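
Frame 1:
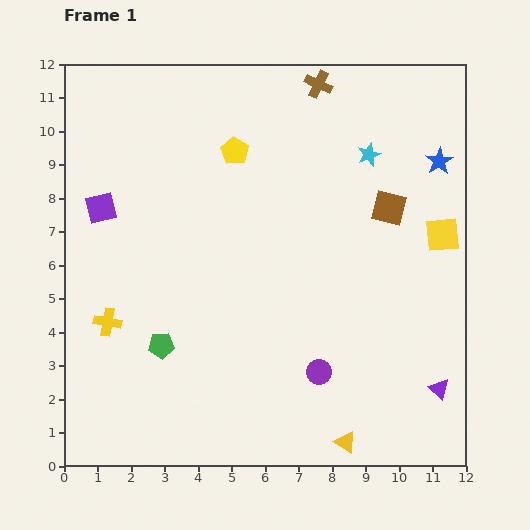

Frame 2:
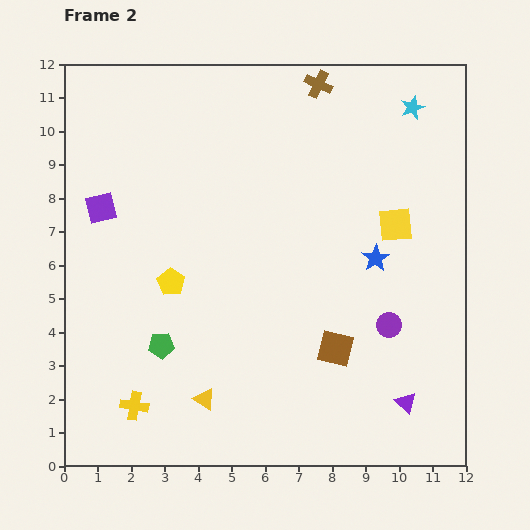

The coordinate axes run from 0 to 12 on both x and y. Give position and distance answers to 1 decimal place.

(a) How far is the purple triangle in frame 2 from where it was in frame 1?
1.1

The purple triangle moved from (11.2, 2.3) to (10.2, 1.9), a distance of √(1.0² + 0.4²) ≈ 1.1.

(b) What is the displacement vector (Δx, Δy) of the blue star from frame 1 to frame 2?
(-1.9, -2.9)

The blue star was at (11.2, 9.1) in frame 1 and (9.3, 6.2) in frame 2.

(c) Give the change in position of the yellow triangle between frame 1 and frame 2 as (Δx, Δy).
(-4.2, 1.3)

The yellow triangle was at (8.4, 0.7) in frame 1 and (4.2, 2.0) in frame 2.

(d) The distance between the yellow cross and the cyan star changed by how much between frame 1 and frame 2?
+2.9

Distance in frame 1: 9.3. Distance in frame 2: 12.2.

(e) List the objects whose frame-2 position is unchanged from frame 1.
the green pentagon, the purple square, the brown cross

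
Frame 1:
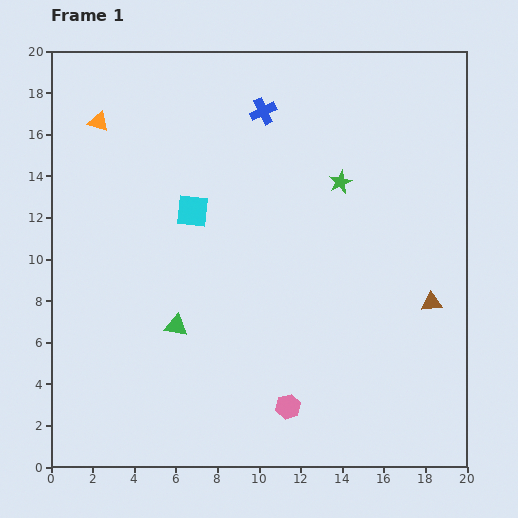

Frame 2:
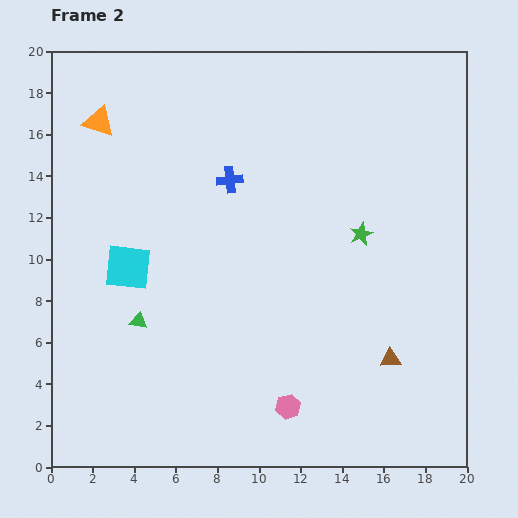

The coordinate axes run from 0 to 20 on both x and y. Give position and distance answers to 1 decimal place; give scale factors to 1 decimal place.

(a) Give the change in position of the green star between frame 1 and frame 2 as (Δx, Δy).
(1.0, -2.5)

The green star was at (13.9, 13.7) in frame 1 and (14.9, 11.2) in frame 2.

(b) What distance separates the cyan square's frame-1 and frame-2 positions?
4.1

The cyan square moved from (6.8, 12.3) to (3.7, 9.6), a distance of √(3.1² + 2.7²) ≈ 4.1.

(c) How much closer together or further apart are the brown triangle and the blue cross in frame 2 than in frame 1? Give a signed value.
-0.8

Distance in frame 1: 12.3. Distance in frame 2: 11.5.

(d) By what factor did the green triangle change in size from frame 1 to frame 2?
0.8×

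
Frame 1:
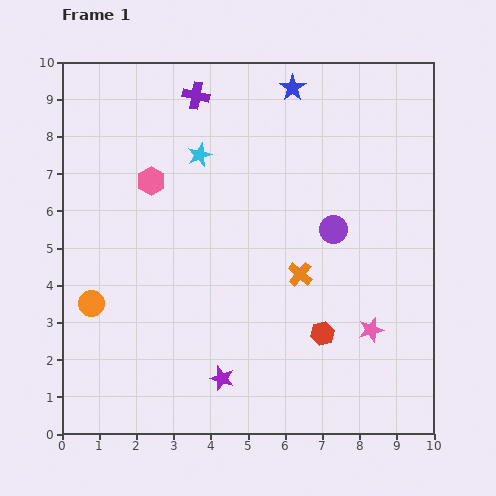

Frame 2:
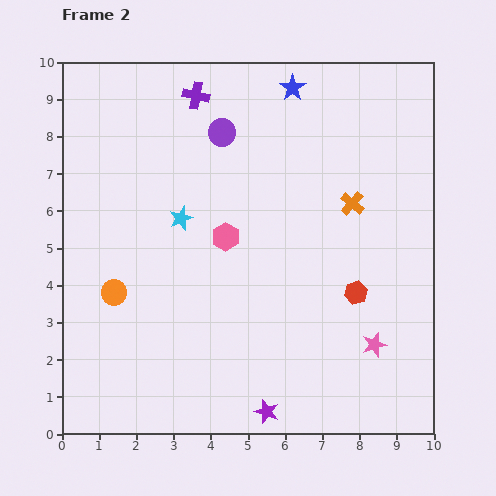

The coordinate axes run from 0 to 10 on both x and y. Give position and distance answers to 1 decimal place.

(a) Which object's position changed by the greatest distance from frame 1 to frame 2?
the purple circle

(moved 4.0; next 2.5)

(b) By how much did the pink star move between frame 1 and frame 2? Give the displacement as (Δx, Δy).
(0.1, -0.4)

The pink star was at (8.3, 2.8) in frame 1 and (8.4, 2.4) in frame 2.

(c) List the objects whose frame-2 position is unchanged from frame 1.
the blue star, the purple cross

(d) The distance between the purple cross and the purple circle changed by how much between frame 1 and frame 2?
-4.0

Distance in frame 1: 5.2. Distance in frame 2: 1.2.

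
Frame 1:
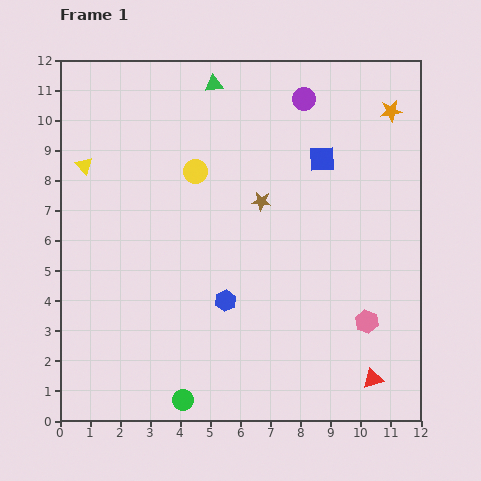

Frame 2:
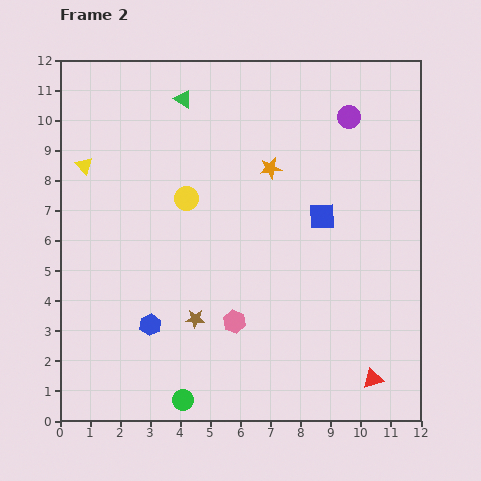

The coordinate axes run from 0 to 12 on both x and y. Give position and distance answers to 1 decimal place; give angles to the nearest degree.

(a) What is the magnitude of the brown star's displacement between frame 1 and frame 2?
4.5

The brown star moved from (6.7, 7.3) to (4.5, 3.4), a distance of √(2.2² + 3.9²) ≈ 4.5.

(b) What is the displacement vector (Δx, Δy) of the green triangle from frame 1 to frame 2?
(-1.0, -0.5)

The green triangle was at (5.1, 11.2) in frame 1 and (4.1, 10.7) in frame 2.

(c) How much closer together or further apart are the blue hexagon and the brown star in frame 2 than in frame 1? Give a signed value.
-2.0

Distance in frame 1: 3.5. Distance in frame 2: 1.5.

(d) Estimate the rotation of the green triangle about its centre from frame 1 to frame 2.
38° clockwise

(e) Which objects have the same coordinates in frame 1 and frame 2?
the red triangle, the yellow triangle, the green circle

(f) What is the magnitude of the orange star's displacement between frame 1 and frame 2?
4.4

The orange star moved from (11.0, 10.3) to (7.0, 8.4), a distance of √(4.0² + 1.9²) ≈ 4.4.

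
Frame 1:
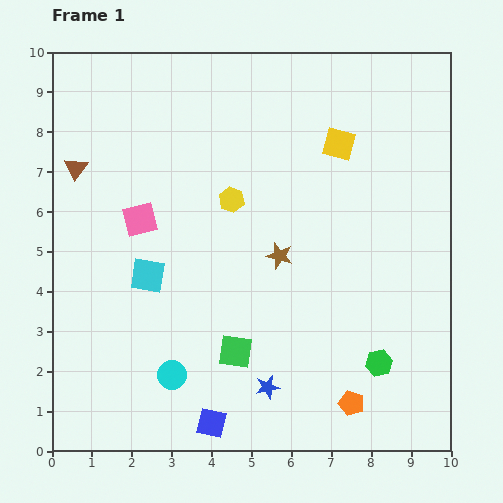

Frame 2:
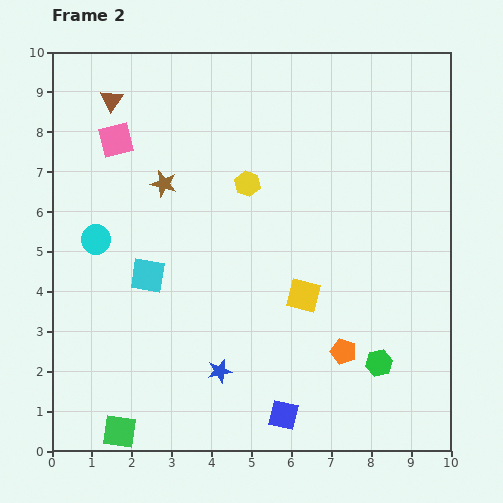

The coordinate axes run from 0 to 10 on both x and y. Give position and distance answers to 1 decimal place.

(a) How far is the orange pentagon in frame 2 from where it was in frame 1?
1.3

The orange pentagon moved from (7.5, 1.2) to (7.3, 2.5), a distance of √(0.2² + 1.3²) ≈ 1.3.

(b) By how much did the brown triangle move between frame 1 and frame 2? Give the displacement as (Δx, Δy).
(0.9, 1.7)

The brown triangle was at (0.6, 7.1) in frame 1 and (1.5, 8.8) in frame 2.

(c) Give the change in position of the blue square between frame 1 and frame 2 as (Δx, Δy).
(1.8, 0.2)

The blue square was at (4.0, 0.7) in frame 1 and (5.8, 0.9) in frame 2.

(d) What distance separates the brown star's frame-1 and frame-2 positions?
3.4

The brown star moved from (5.7, 4.9) to (2.8, 6.7), a distance of √(2.9² + 1.8²) ≈ 3.4.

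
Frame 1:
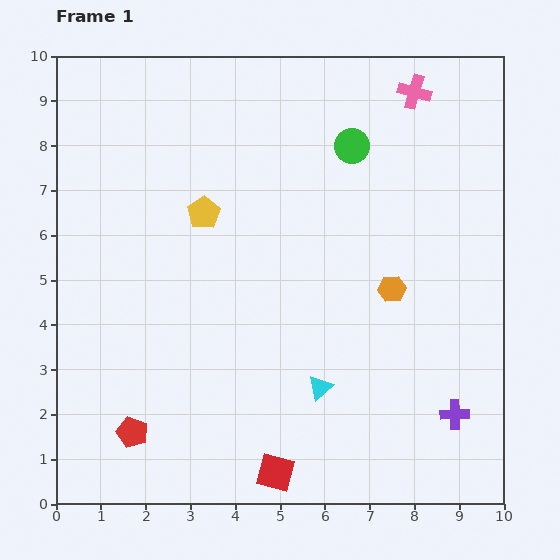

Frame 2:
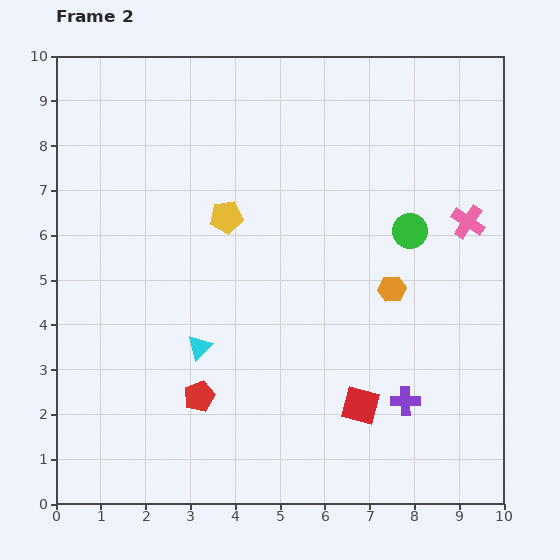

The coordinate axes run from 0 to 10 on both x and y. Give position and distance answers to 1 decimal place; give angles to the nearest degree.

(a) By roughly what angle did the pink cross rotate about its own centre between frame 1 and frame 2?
18° clockwise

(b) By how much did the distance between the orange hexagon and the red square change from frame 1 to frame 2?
-2.2

Distance in frame 1: 4.9. Distance in frame 2: 2.7.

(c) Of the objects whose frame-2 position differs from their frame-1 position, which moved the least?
the yellow pentagon

(moved 0.5)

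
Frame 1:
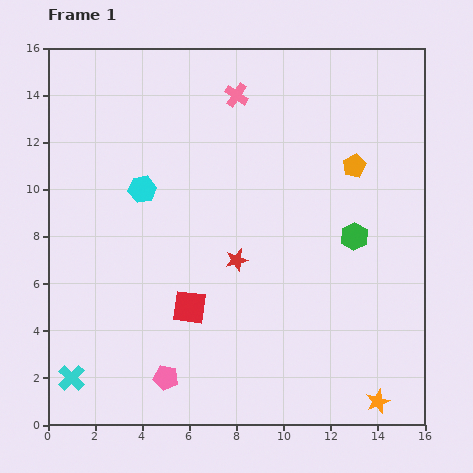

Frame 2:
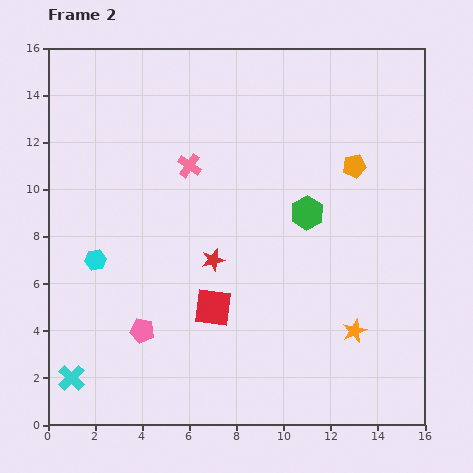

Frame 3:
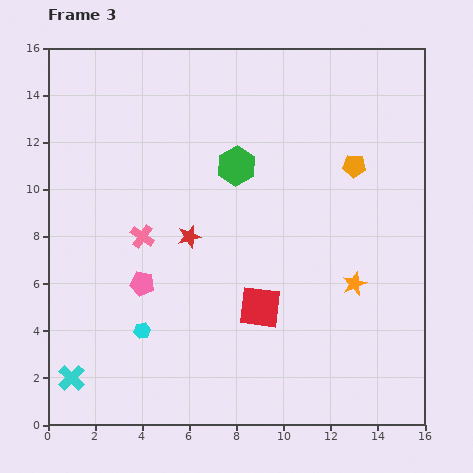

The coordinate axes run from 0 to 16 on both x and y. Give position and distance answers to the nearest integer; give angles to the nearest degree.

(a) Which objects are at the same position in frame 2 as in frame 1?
the orange pentagon, the cyan cross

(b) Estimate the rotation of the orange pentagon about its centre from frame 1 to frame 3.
30° clockwise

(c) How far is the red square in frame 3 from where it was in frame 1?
3

The red square moved from (6, 5) to (9, 5), a distance of √(3² + 0²) ≈ 3.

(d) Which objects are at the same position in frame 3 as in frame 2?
the orange pentagon, the cyan cross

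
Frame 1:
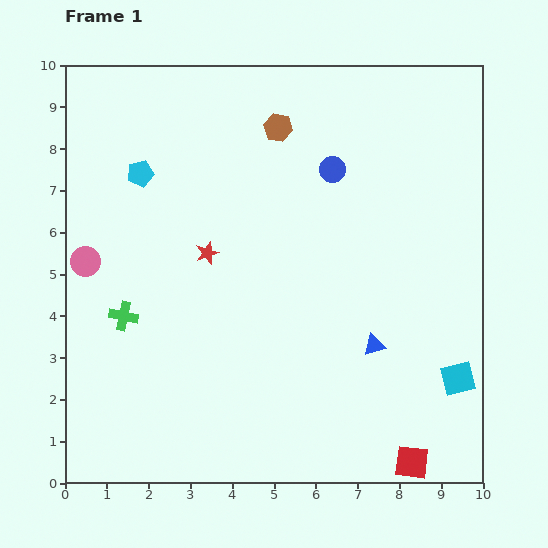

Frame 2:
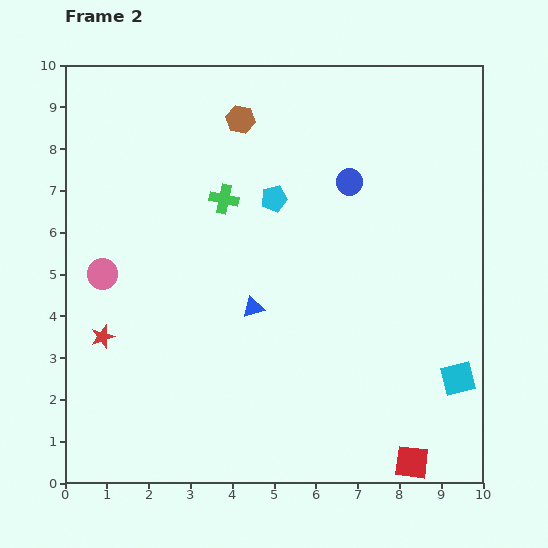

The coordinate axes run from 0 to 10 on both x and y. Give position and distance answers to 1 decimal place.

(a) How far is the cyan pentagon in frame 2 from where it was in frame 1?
3.3

The cyan pentagon moved from (1.8, 7.4) to (5.0, 6.8), a distance of √(3.2² + 0.6²) ≈ 3.3.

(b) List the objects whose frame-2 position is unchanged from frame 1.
the red square, the cyan square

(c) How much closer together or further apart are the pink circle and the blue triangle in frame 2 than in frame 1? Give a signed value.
-3.5

Distance in frame 1: 7.2. Distance in frame 2: 3.7.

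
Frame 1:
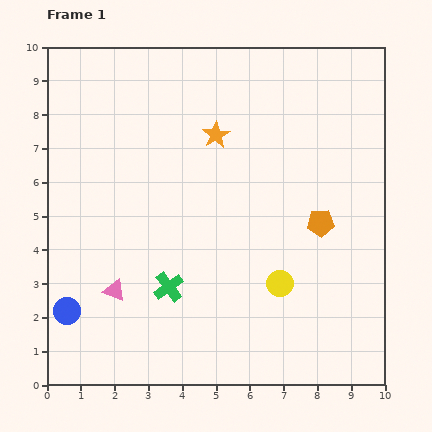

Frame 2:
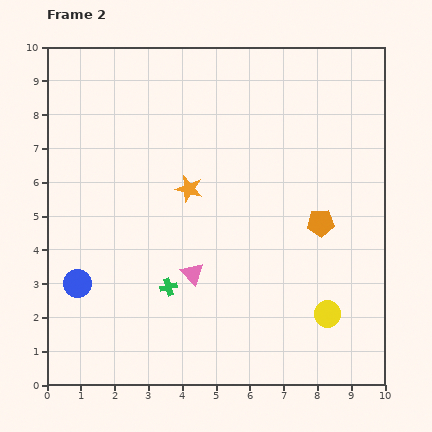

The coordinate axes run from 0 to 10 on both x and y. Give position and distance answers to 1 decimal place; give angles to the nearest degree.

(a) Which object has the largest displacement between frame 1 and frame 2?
the pink triangle

(moved 2.4; next 1.8)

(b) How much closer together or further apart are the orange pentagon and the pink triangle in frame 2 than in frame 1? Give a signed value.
-2.3

Distance in frame 1: 6.4. Distance in frame 2: 4.1.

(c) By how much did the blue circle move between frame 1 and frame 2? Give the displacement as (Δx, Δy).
(0.3, 0.8)

The blue circle was at (0.6, 2.2) in frame 1 and (0.9, 3.0) in frame 2.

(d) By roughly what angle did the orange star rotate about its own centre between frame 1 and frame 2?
24° counter-clockwise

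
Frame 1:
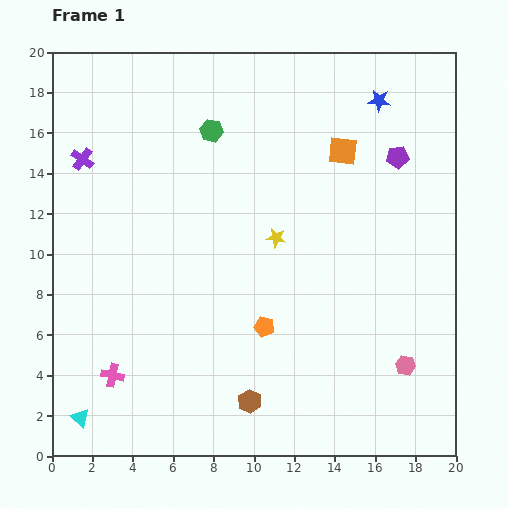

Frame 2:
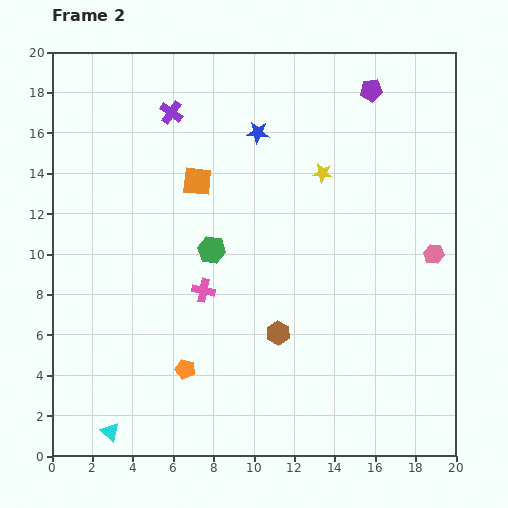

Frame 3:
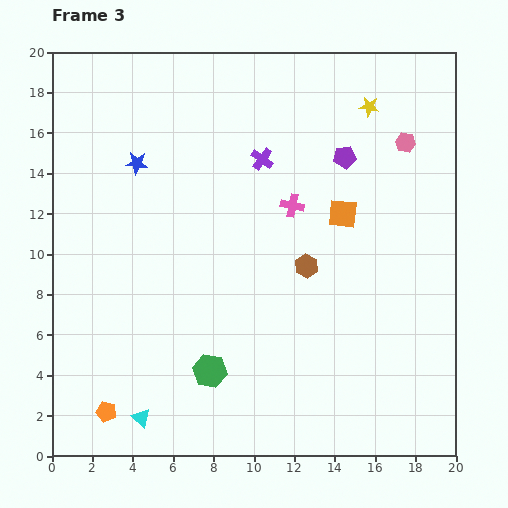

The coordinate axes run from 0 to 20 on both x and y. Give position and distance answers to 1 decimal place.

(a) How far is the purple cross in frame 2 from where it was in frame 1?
5.0

The purple cross moved from (1.5, 14.7) to (5.9, 17.0), a distance of √(4.4² + 2.3²) ≈ 5.0.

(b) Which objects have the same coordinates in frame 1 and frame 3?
none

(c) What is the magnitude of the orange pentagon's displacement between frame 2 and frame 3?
4.4

The orange pentagon moved from (6.6, 4.3) to (2.7, 2.2), a distance of √(3.9² + 2.1²) ≈ 4.4.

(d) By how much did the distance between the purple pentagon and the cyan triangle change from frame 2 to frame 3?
-4.9

Distance in frame 2: 21.3. Distance in frame 3: 16.4.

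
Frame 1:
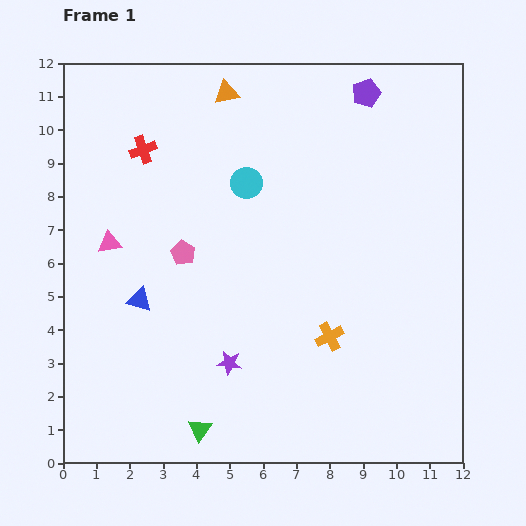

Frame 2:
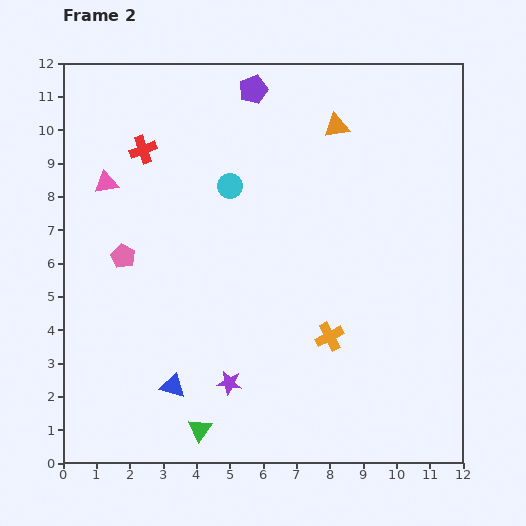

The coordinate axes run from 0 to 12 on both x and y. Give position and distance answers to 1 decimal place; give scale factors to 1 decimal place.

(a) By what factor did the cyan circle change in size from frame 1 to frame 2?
0.8×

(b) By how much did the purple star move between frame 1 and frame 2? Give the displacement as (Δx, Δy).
(0.0, -0.6)

The purple star was at (5.0, 3.0) in frame 1 and (5.0, 2.4) in frame 2.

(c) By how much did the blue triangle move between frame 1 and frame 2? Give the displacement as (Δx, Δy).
(1.0, -2.6)

The blue triangle was at (2.3, 4.9) in frame 1 and (3.3, 2.3) in frame 2.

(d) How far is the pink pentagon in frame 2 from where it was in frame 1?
1.8

The pink pentagon moved from (3.6, 6.3) to (1.8, 6.2), a distance of √(1.8² + 0.1²) ≈ 1.8.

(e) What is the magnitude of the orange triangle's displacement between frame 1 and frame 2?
3.4

The orange triangle moved from (4.9, 11.1) to (8.2, 10.1), a distance of √(3.3² + 1.0²) ≈ 3.4.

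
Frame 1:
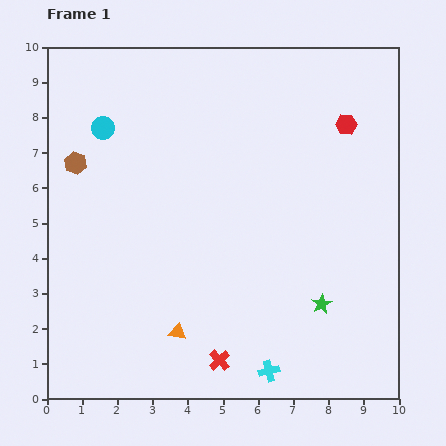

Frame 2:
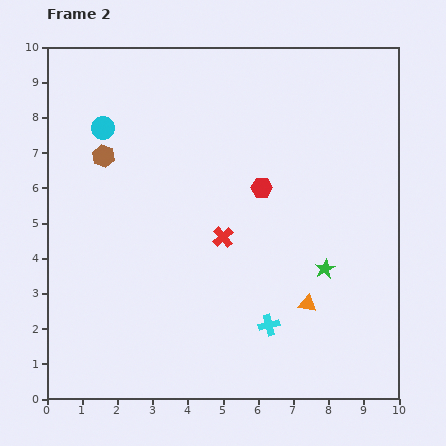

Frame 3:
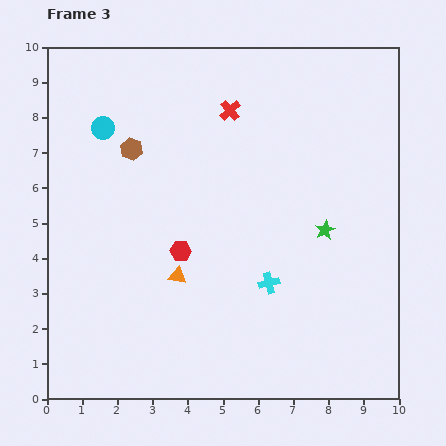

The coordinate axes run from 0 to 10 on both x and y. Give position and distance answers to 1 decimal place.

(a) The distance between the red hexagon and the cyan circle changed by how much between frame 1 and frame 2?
-2.1

Distance in frame 1: 6.9. Distance in frame 2: 4.8.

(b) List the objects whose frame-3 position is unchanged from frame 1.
the cyan circle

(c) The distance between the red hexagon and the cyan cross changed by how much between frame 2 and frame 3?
-1.2

Distance in frame 2: 3.9. Distance in frame 3: 2.7.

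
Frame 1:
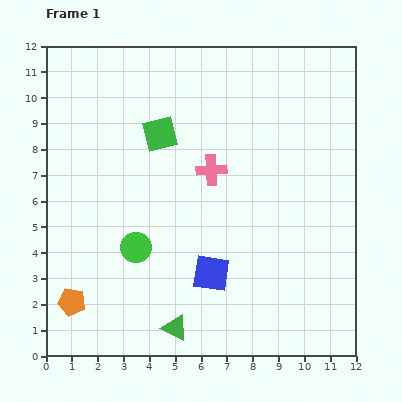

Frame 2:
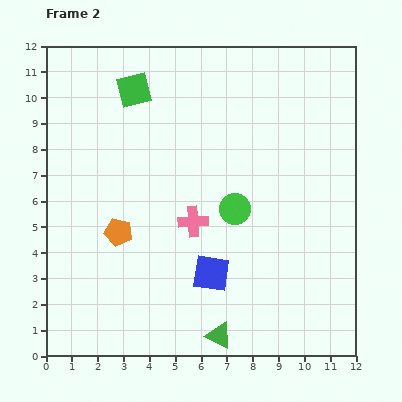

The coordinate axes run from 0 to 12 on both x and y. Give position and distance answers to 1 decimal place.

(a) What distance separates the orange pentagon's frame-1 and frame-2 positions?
3.2

The orange pentagon moved from (1.0, 2.1) to (2.8, 4.8), a distance of √(1.8² + 2.7²) ≈ 3.2.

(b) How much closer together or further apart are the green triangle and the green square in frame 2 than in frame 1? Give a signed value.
+2.6

Distance in frame 1: 7.5. Distance in frame 2: 10.1.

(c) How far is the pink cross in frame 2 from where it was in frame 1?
2.1

The pink cross moved from (6.4, 7.2) to (5.7, 5.2), a distance of √(0.7² + 2.0²) ≈ 2.1.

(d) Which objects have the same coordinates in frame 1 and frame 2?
the blue square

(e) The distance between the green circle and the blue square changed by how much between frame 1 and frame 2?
-0.4

Distance in frame 1: 3.1. Distance in frame 2: 2.7.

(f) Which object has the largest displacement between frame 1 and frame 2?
the green circle

(moved 4.1; next 3.2)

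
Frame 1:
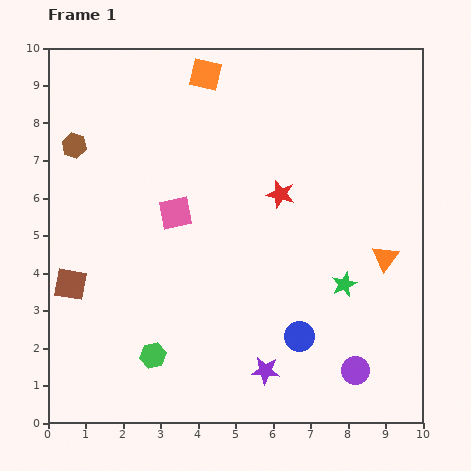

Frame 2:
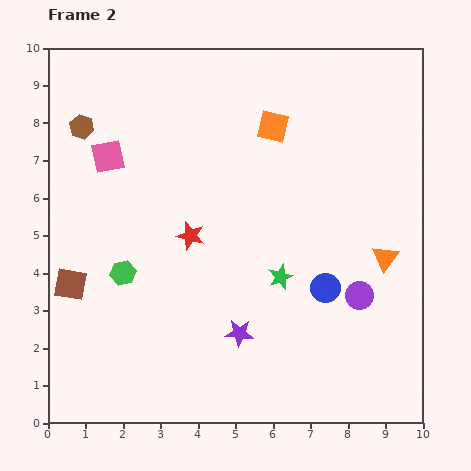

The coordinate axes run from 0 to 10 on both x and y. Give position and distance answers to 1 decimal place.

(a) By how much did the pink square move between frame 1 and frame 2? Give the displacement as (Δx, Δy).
(-1.8, 1.5)

The pink square was at (3.4, 5.6) in frame 1 and (1.6, 7.1) in frame 2.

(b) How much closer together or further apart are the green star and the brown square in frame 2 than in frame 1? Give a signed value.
-1.7

Distance in frame 1: 7.3. Distance in frame 2: 5.6.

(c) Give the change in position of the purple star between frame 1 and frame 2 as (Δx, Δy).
(-0.7, 1.0)

The purple star was at (5.8, 1.4) in frame 1 and (5.1, 2.4) in frame 2.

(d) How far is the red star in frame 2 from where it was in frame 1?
2.6

The red star moved from (6.2, 6.1) to (3.8, 5.0), a distance of √(2.4² + 1.1²) ≈ 2.6.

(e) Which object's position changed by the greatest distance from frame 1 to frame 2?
the red star

(moved 2.6; next 2.3)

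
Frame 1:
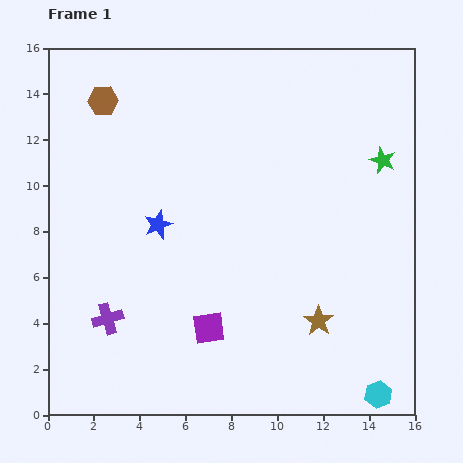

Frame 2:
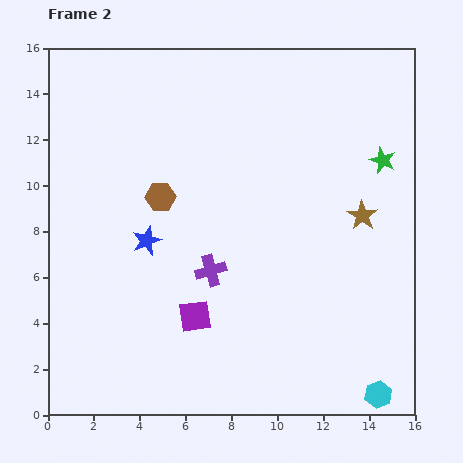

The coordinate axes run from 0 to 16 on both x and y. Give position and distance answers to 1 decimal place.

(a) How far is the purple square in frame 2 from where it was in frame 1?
0.8

The purple square moved from (7.0, 3.8) to (6.4, 4.3), a distance of √(0.6² + 0.5²) ≈ 0.8.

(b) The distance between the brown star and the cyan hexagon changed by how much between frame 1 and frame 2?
+3.7

Distance in frame 1: 4.1. Distance in frame 2: 7.8.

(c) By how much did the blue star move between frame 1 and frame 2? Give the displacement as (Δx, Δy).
(-0.5, -0.7)

The blue star was at (4.8, 8.3) in frame 1 and (4.3, 7.6) in frame 2.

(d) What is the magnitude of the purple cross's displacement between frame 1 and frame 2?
5.0

The purple cross moved from (2.6, 4.2) to (7.1, 6.3), a distance of √(4.5² + 2.1²) ≈ 5.0.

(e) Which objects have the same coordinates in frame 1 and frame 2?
the cyan hexagon, the green star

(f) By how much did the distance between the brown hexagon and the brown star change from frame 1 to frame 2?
-4.6

Distance in frame 1: 13.4. Distance in frame 2: 8.8.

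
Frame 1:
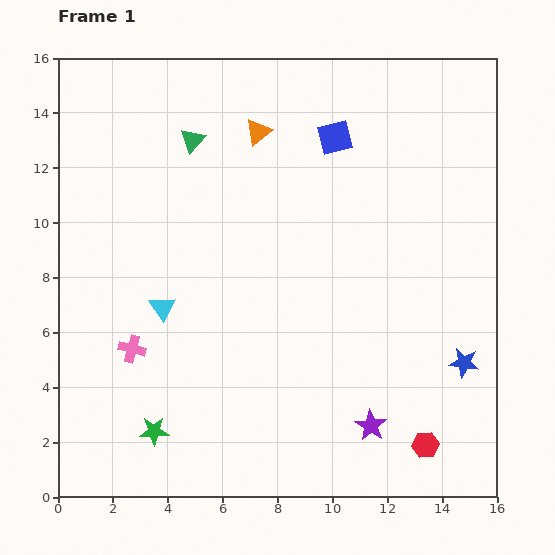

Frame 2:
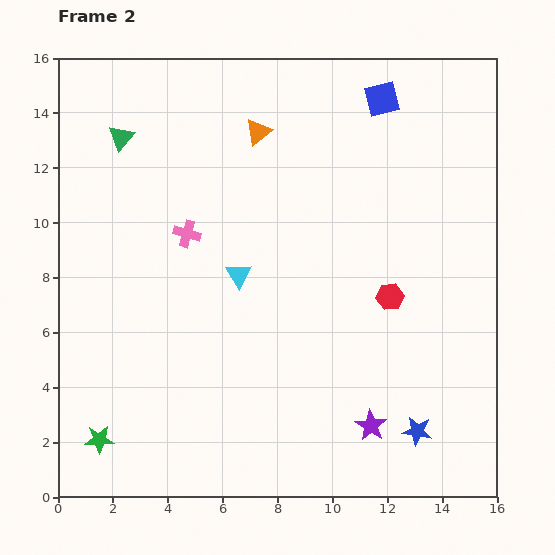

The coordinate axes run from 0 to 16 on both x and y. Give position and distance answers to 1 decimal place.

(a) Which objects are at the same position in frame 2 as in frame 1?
the orange triangle, the purple star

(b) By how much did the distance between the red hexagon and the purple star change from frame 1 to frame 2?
+2.7

Distance in frame 1: 2.1. Distance in frame 2: 4.8.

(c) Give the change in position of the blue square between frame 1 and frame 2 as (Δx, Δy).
(1.7, 1.4)

The blue square was at (10.1, 13.1) in frame 1 and (11.8, 14.5) in frame 2.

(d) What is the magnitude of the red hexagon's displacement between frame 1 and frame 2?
5.6

The red hexagon moved from (13.4, 1.9) to (12.1, 7.3), a distance of √(1.3² + 5.4²) ≈ 5.6.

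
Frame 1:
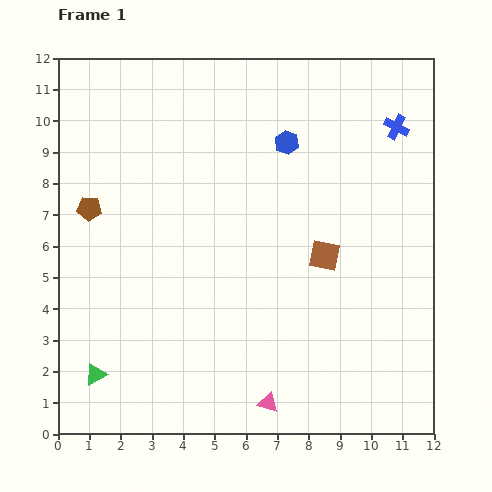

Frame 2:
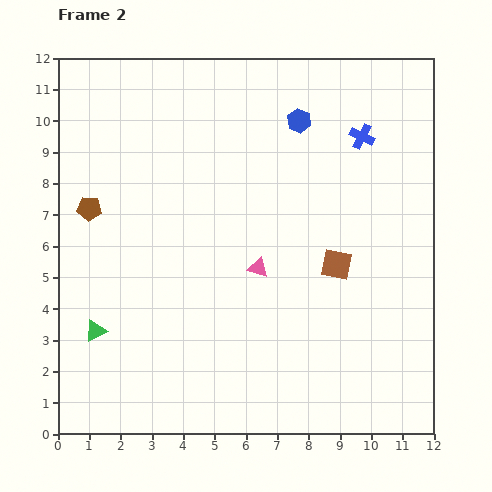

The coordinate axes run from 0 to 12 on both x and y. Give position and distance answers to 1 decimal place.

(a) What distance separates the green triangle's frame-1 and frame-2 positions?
1.4

The green triangle moved from (1.2, 1.9) to (1.2, 3.3), a distance of √(0.0² + 1.4²) ≈ 1.4.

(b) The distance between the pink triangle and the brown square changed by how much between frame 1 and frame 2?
-2.5

Distance in frame 1: 5.0. Distance in frame 2: 2.5.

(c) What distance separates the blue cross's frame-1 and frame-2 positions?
1.1

The blue cross moved from (10.8, 9.8) to (9.7, 9.5), a distance of √(1.1² + 0.3²) ≈ 1.1.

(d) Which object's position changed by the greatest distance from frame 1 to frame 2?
the pink triangle

(moved 4.3; next 1.4)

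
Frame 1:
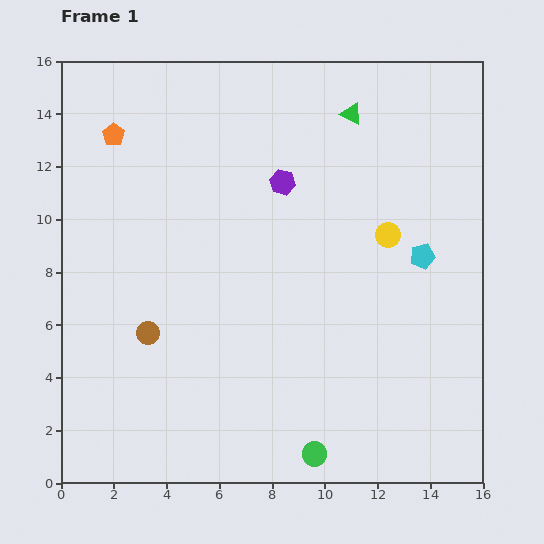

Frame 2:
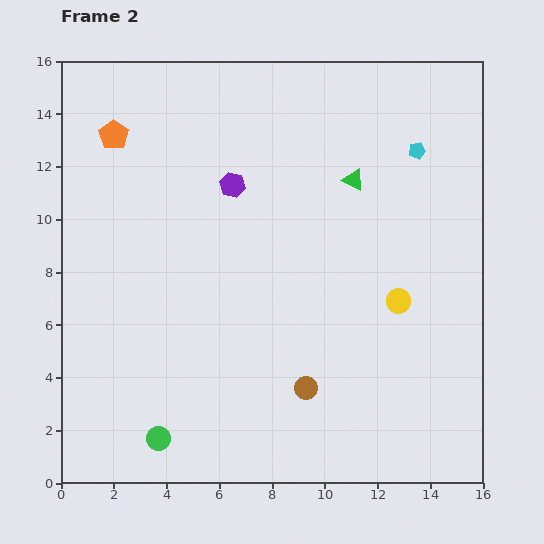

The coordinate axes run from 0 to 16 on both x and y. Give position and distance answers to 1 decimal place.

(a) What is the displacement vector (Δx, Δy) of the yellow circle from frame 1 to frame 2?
(0.4, -2.5)

The yellow circle was at (12.4, 9.4) in frame 1 and (12.8, 6.9) in frame 2.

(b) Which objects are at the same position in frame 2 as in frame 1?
the orange pentagon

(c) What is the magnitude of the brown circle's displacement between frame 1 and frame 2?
6.4

The brown circle moved from (3.3, 5.7) to (9.3, 3.6), a distance of √(6.0² + 2.1²) ≈ 6.4.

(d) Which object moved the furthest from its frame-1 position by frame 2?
the brown circle

(moved 6.4; next 5.9)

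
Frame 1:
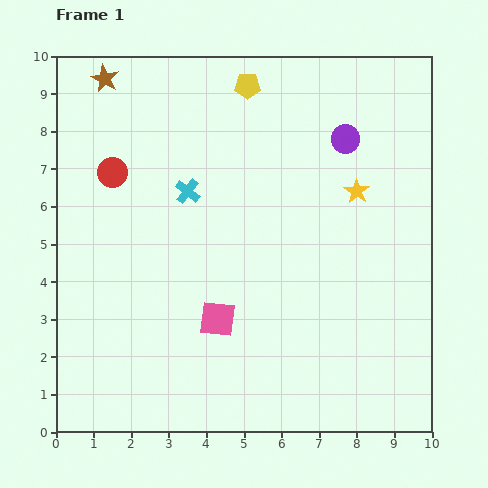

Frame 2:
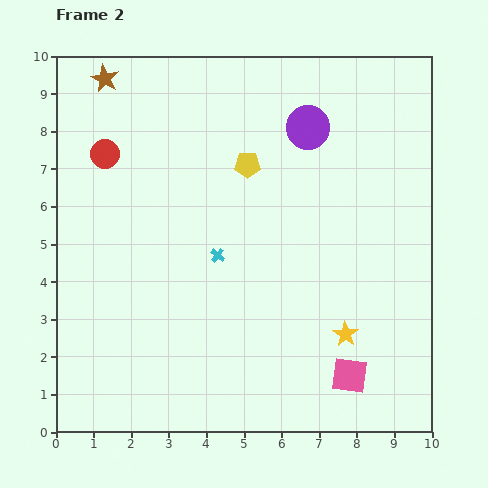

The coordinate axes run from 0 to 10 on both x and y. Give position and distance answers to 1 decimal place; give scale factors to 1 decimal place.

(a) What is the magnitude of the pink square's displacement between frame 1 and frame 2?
3.8

The pink square moved from (4.3, 3.0) to (7.8, 1.5), a distance of √(3.5² + 1.5²) ≈ 3.8.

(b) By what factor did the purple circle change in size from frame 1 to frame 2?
1.5×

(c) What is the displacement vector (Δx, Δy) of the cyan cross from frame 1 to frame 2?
(0.8, -1.7)

The cyan cross was at (3.5, 6.4) in frame 1 and (4.3, 4.7) in frame 2.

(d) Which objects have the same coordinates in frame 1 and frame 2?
the brown star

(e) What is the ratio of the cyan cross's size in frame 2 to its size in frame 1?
0.6×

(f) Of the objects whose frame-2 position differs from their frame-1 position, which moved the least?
the red circle

(moved 0.5)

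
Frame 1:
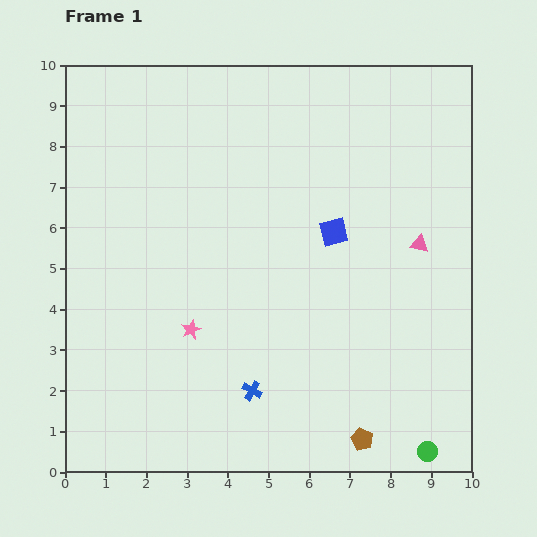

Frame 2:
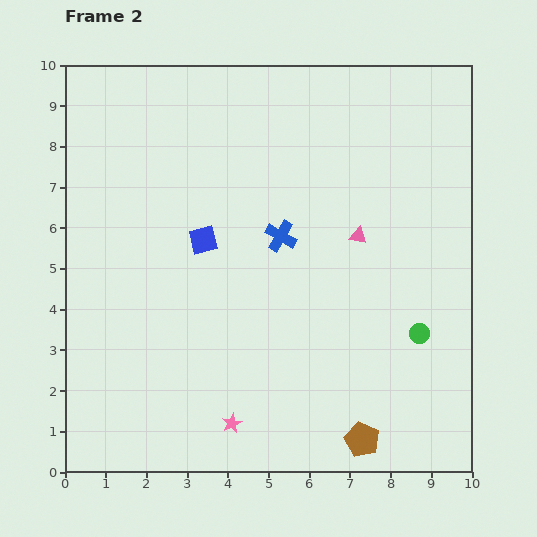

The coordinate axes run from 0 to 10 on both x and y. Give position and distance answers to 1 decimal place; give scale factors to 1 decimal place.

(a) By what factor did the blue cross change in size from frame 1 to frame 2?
1.6×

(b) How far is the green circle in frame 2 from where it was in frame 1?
2.9

The green circle moved from (8.9, 0.5) to (8.7, 3.4), a distance of √(0.2² + 2.9²) ≈ 2.9.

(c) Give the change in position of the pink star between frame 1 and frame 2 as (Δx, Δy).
(1.0, -2.3)

The pink star was at (3.1, 3.5) in frame 1 and (4.1, 1.2) in frame 2.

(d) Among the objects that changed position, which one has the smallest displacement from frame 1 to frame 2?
the pink triangle

(moved 1.5)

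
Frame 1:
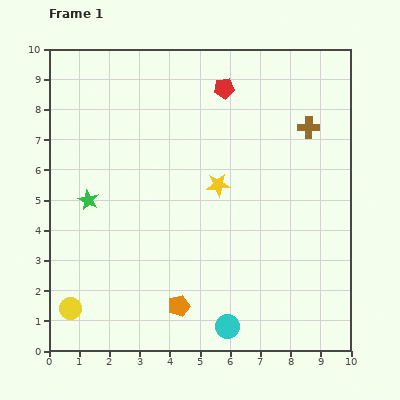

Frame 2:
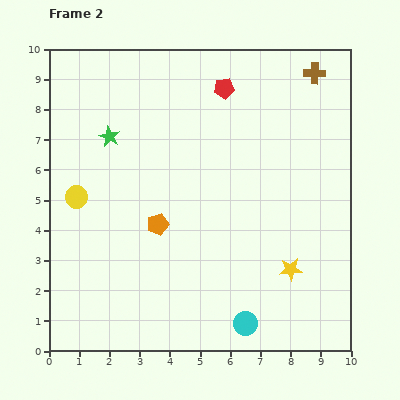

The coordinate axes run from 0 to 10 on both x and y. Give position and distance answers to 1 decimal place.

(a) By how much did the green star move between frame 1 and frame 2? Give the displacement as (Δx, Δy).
(0.7, 2.1)

The green star was at (1.3, 5.0) in frame 1 and (2.0, 7.1) in frame 2.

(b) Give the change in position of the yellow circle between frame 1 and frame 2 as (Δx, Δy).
(0.2, 3.7)

The yellow circle was at (0.7, 1.4) in frame 1 and (0.9, 5.1) in frame 2.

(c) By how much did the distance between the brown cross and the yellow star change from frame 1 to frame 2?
+2.9

Distance in frame 1: 3.6. Distance in frame 2: 6.5.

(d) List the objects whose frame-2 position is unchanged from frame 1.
the red pentagon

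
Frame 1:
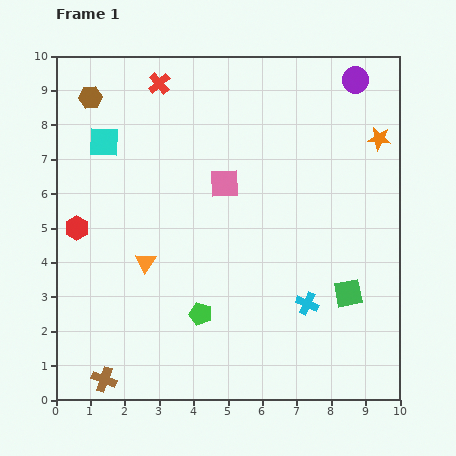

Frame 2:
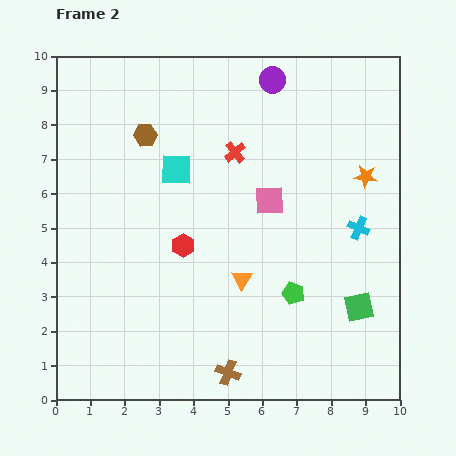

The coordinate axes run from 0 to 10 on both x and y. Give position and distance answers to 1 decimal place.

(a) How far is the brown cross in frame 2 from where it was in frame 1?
3.6

The brown cross moved from (1.4, 0.6) to (5.0, 0.8), a distance of √(3.6² + 0.2²) ≈ 3.6.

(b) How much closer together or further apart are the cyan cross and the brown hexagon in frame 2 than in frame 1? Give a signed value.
-1.9

Distance in frame 1: 8.7. Distance in frame 2: 6.8.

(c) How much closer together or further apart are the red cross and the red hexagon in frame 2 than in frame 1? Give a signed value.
-1.7

Distance in frame 1: 4.8. Distance in frame 2: 3.1.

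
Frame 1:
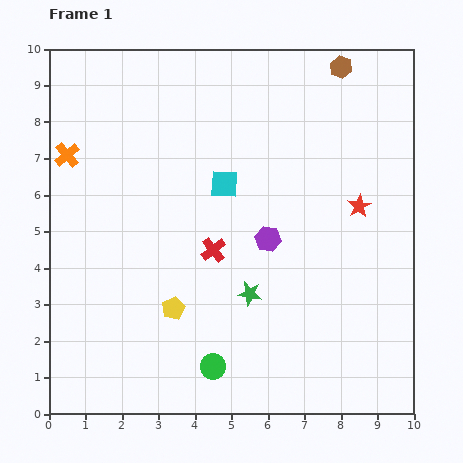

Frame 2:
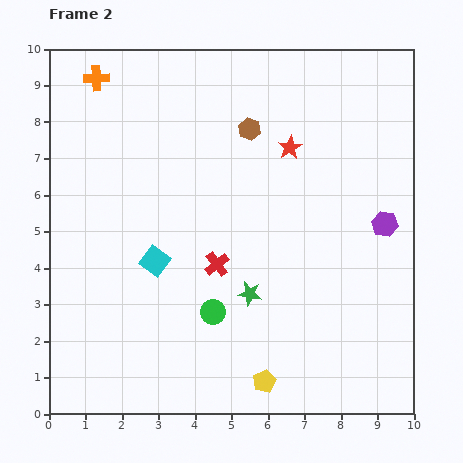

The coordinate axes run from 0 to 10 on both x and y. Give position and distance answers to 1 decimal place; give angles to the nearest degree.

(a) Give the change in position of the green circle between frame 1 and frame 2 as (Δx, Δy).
(0.0, 1.5)

The green circle was at (4.5, 1.3) in frame 1 and (4.5, 2.8) in frame 2.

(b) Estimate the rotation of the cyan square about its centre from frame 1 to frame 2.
33° clockwise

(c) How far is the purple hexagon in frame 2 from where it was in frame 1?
3.2

The purple hexagon moved from (6.0, 4.8) to (9.2, 5.2), a distance of √(3.2² + 0.4²) ≈ 3.2.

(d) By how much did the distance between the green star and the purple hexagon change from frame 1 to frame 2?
+2.6

Distance in frame 1: 1.6. Distance in frame 2: 4.2.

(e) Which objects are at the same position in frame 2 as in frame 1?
the green star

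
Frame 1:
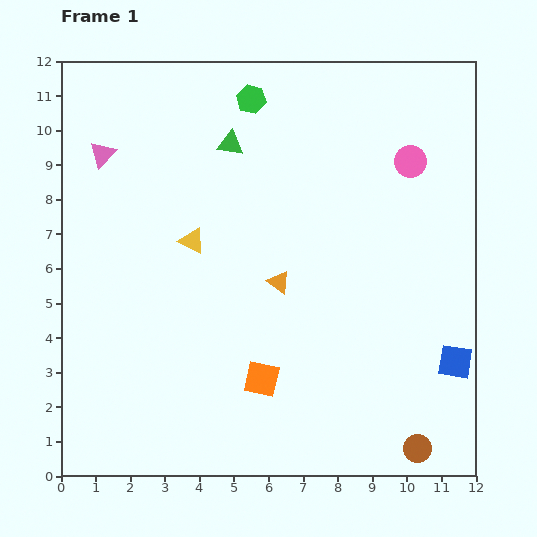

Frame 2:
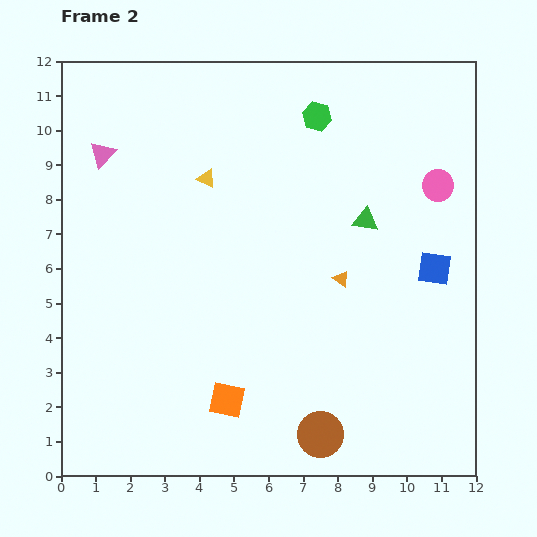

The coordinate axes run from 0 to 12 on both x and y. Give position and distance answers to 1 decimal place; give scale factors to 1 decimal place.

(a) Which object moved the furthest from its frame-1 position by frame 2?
the green triangle

(moved 4.5; next 2.8)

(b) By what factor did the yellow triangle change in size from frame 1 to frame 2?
0.7×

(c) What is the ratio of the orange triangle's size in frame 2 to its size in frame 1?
0.7×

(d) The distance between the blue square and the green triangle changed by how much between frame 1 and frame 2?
-6.7

Distance in frame 1: 9.1. Distance in frame 2: 2.4.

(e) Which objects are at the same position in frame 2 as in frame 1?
the pink triangle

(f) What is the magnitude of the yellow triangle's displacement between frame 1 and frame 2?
1.8

The yellow triangle moved from (3.8, 6.8) to (4.2, 8.6), a distance of √(0.4² + 1.8²) ≈ 1.8.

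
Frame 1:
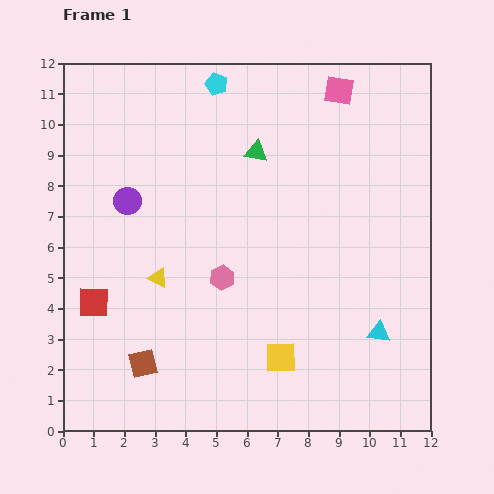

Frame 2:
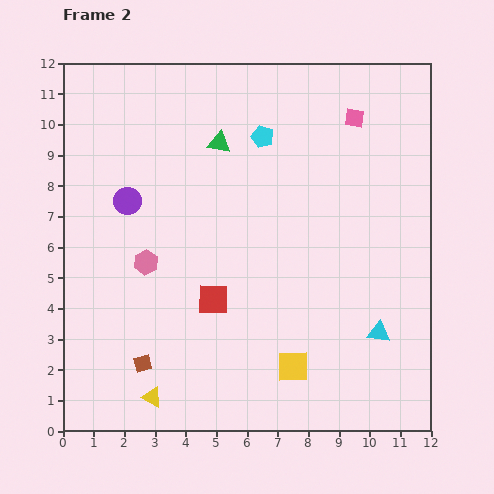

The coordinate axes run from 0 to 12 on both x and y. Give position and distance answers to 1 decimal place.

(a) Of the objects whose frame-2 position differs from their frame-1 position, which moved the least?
the yellow square

(moved 0.5)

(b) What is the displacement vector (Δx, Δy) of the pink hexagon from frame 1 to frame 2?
(-2.5, 0.5)

The pink hexagon was at (5.2, 5.0) in frame 1 and (2.7, 5.5) in frame 2.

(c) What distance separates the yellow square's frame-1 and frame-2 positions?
0.5

The yellow square moved from (7.1, 2.4) to (7.5, 2.1), a distance of √(0.4² + 0.3²) ≈ 0.5.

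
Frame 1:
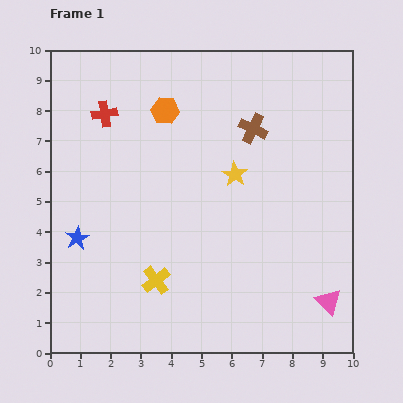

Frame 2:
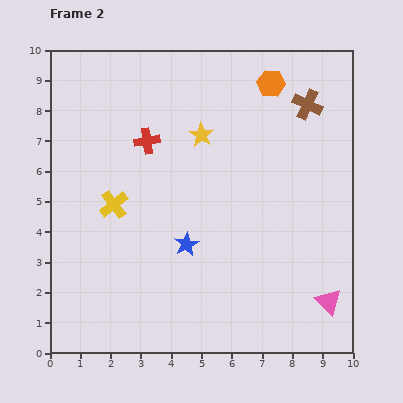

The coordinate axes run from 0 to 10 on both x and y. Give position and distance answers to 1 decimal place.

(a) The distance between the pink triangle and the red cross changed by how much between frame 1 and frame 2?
-1.7

Distance in frame 1: 9.7. Distance in frame 2: 8.0.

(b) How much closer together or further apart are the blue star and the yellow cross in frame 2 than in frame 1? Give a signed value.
-0.3

Distance in frame 1: 3.0. Distance in frame 2: 2.7.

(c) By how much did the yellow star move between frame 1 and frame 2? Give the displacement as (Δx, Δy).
(-1.1, 1.3)

The yellow star was at (6.1, 5.9) in frame 1 and (5.0, 7.2) in frame 2.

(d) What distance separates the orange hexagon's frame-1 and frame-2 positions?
3.6

The orange hexagon moved from (3.8, 8.0) to (7.3, 8.9), a distance of √(3.5² + 0.9²) ≈ 3.6.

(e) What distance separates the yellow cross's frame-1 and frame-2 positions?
2.9

The yellow cross moved from (3.5, 2.4) to (2.1, 4.9), a distance of √(1.4² + 2.5²) ≈ 2.9.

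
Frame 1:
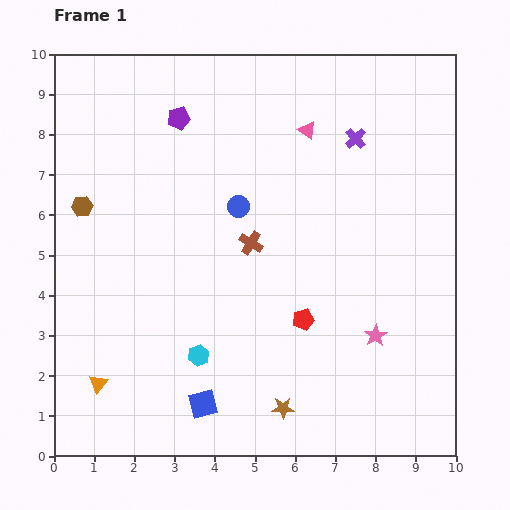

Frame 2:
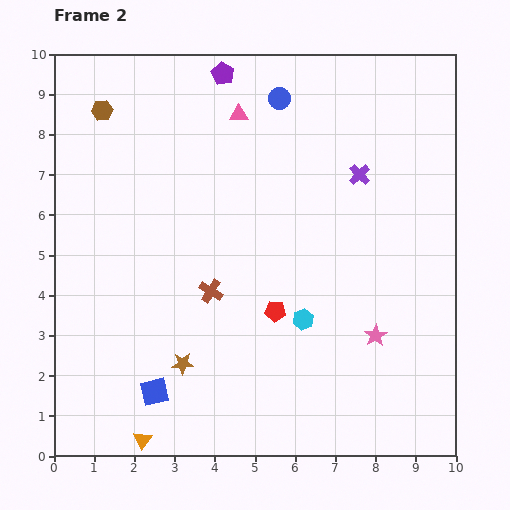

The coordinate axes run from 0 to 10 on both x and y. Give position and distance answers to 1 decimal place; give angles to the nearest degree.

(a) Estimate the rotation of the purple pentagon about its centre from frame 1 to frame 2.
30° counter-clockwise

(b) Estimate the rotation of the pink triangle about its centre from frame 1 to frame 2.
36° counter-clockwise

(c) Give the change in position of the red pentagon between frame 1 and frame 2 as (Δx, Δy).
(-0.7, 0.2)

The red pentagon was at (6.2, 3.4) in frame 1 and (5.5, 3.6) in frame 2.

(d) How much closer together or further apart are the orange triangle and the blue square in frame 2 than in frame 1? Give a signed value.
-1.4

Distance in frame 1: 2.6. Distance in frame 2: 1.2.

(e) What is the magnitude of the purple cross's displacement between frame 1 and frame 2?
0.9

The purple cross moved from (7.5, 7.9) to (7.6, 7.0), a distance of √(0.1² + 0.9²) ≈ 0.9.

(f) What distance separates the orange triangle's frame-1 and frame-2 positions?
1.8

The orange triangle moved from (1.1, 1.8) to (2.2, 0.4), a distance of √(1.1² + 1.4²) ≈ 1.8.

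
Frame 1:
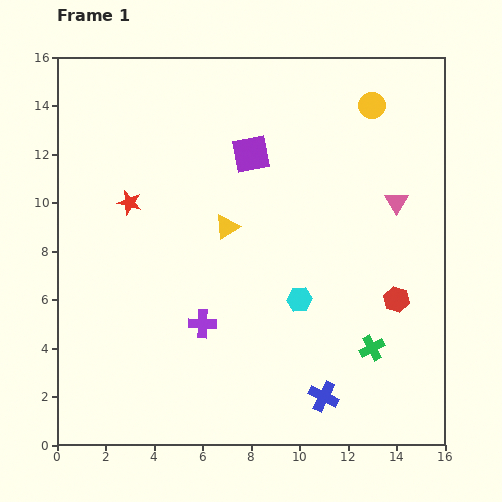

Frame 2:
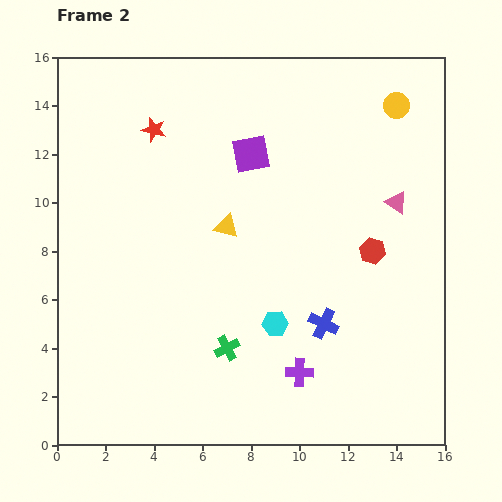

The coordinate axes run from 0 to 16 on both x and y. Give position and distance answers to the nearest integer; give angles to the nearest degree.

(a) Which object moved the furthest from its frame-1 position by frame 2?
the green cross

(moved 6; next 4)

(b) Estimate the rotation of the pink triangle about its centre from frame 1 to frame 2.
27° counter-clockwise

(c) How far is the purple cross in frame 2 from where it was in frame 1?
4

The purple cross moved from (6, 5) to (10, 3), a distance of √(4² + 2²) ≈ 4.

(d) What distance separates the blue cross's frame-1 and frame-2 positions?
3

The blue cross moved from (11, 2) to (11, 5), a distance of √(0² + 3²) ≈ 3.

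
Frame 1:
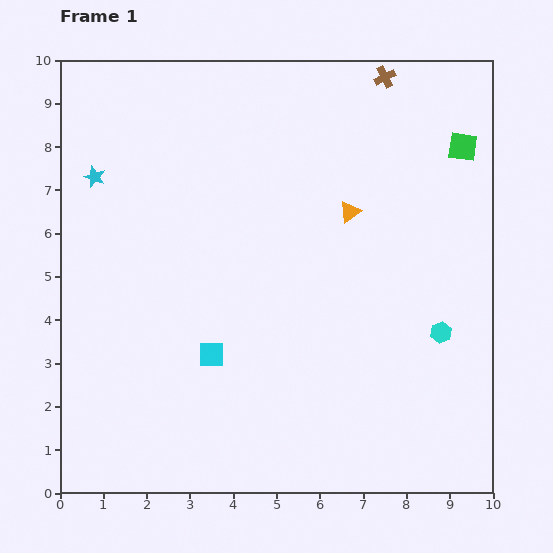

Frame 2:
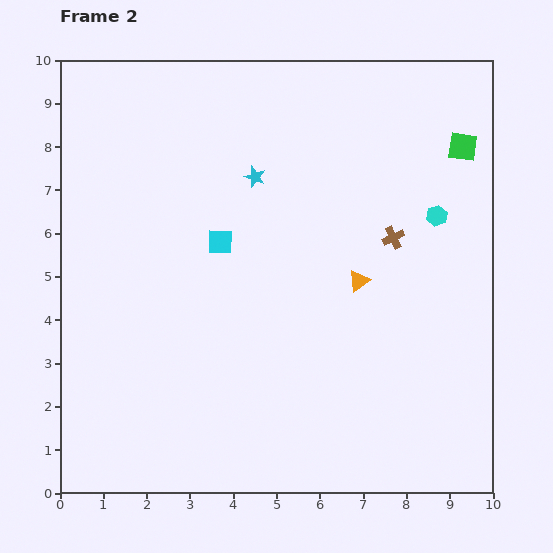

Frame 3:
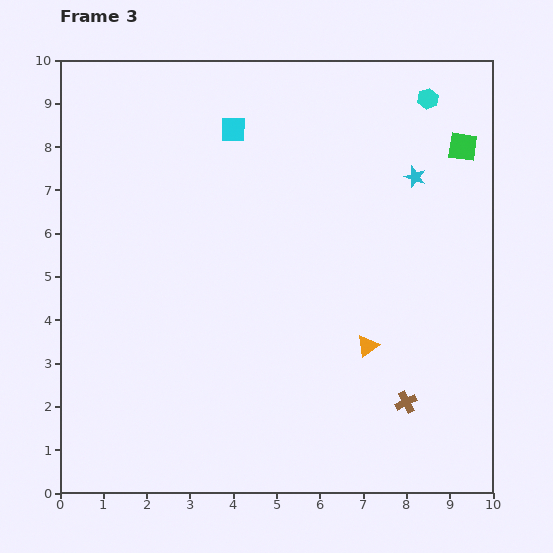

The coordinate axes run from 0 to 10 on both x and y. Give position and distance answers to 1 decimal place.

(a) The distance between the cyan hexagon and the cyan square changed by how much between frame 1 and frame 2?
-0.3

Distance in frame 1: 5.3. Distance in frame 2: 5.0.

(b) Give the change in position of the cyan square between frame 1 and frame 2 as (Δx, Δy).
(0.2, 2.6)

The cyan square was at (3.5, 3.2) in frame 1 and (3.7, 5.8) in frame 2.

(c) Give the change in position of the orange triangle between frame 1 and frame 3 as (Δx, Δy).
(0.4, -3.1)

The orange triangle was at (6.7, 6.5) in frame 1 and (7.1, 3.4) in frame 3.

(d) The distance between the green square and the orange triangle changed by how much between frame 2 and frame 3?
+1.2

Distance in frame 2: 3.9. Distance in frame 3: 5.1.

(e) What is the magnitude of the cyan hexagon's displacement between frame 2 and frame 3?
2.7

The cyan hexagon moved from (8.7, 6.4) to (8.5, 9.1), a distance of √(0.2² + 2.7²) ≈ 2.7.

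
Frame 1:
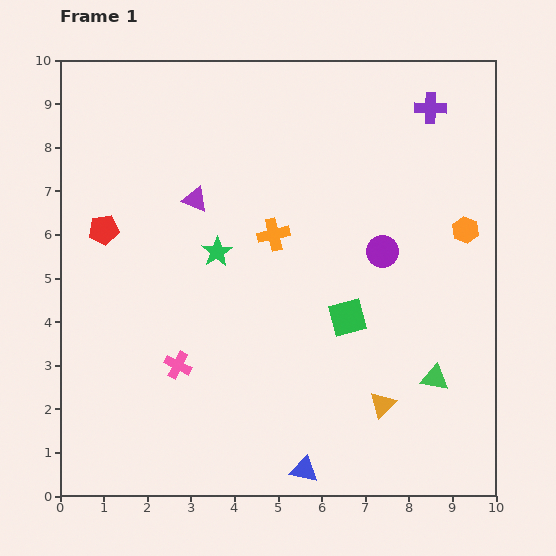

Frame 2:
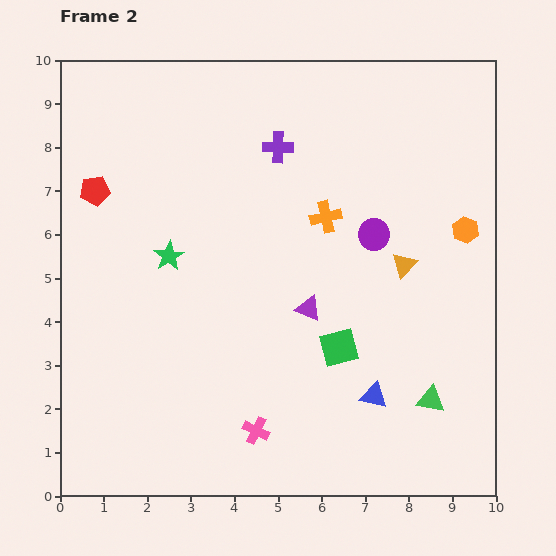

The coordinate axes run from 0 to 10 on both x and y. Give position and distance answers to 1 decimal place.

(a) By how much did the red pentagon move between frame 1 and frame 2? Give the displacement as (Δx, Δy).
(-0.2, 0.9)

The red pentagon was at (1.0, 6.1) in frame 1 and (0.8, 7.0) in frame 2.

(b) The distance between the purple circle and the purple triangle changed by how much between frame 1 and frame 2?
-2.2

Distance in frame 1: 4.5. Distance in frame 2: 2.3.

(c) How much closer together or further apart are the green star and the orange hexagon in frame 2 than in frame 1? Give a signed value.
+1.1

Distance in frame 1: 5.7. Distance in frame 2: 6.8.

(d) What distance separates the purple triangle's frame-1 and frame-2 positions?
3.6

The purple triangle moved from (3.1, 6.8) to (5.7, 4.3), a distance of √(2.6² + 2.5²) ≈ 3.6.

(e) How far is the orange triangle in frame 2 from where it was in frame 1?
3.2

The orange triangle moved from (7.4, 2.1) to (7.9, 5.3), a distance of √(0.5² + 3.2²) ≈ 3.2.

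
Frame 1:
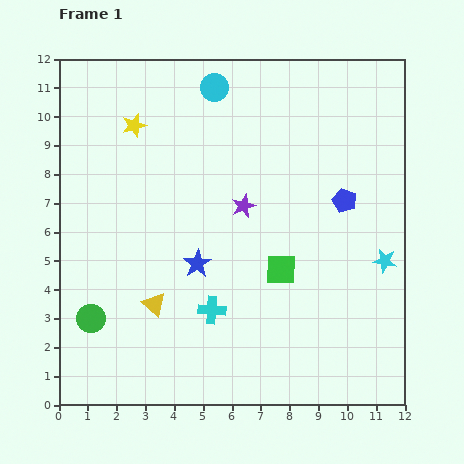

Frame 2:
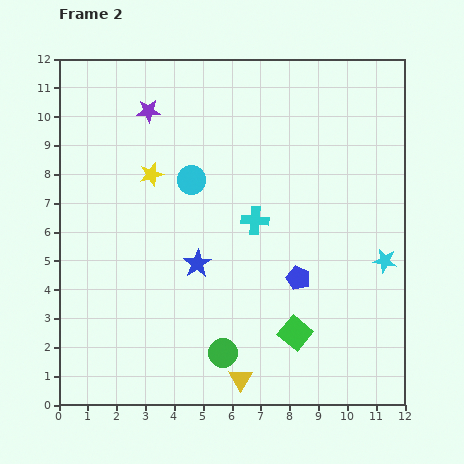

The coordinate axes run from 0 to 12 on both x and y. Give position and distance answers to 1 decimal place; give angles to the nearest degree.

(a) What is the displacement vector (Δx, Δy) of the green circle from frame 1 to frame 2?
(4.6, -1.2)

The green circle was at (1.1, 3.0) in frame 1 and (5.7, 1.8) in frame 2.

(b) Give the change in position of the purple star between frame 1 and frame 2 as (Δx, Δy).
(-3.3, 3.3)

The purple star was at (6.4, 6.9) in frame 1 and (3.1, 10.2) in frame 2.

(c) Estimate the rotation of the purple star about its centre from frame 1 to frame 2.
17° clockwise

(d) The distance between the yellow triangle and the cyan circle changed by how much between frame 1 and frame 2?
-0.7

Distance in frame 1: 7.8. Distance in frame 2: 7.1.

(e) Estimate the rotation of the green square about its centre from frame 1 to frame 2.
38° clockwise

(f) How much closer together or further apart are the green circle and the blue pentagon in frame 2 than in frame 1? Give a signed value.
-6.0

Distance in frame 1: 9.7. Distance in frame 2: 3.7.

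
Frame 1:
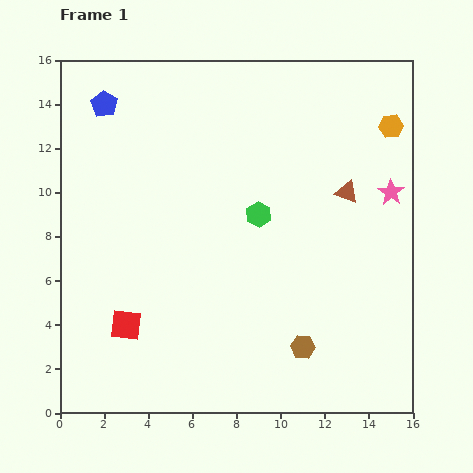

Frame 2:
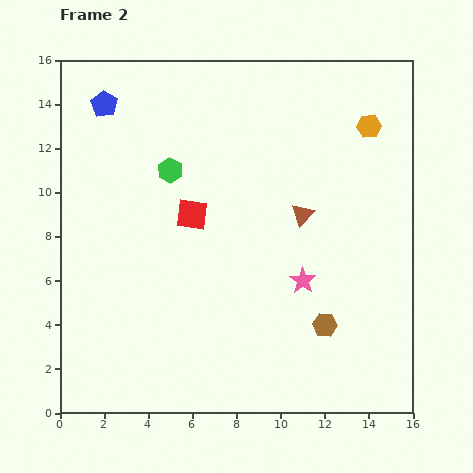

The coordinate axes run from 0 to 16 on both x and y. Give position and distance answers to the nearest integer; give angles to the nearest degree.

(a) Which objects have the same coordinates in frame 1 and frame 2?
the blue pentagon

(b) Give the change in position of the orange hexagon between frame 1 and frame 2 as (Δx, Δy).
(-1, 0)

The orange hexagon was at (15, 13) in frame 1 and (14, 13) in frame 2.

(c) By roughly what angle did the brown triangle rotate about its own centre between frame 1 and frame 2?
52° clockwise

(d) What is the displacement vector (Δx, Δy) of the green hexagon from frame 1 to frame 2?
(-4, 2)

The green hexagon was at (9, 9) in frame 1 and (5, 11) in frame 2.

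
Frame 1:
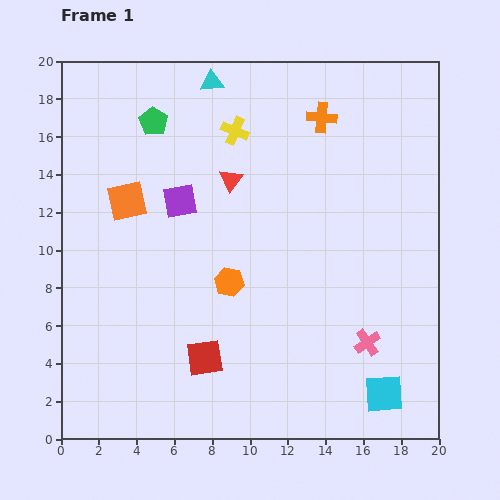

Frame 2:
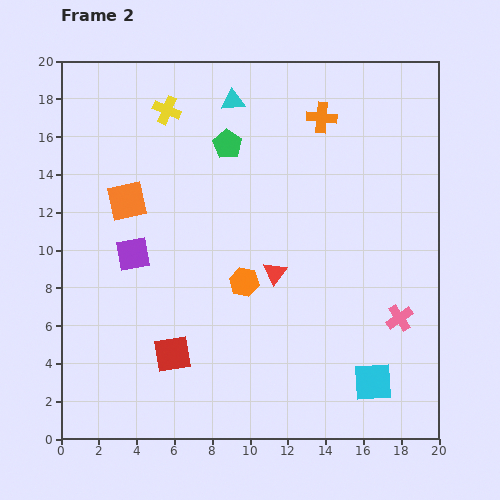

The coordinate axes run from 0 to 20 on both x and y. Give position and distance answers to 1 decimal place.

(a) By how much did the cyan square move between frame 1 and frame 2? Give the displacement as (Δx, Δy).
(-0.6, 0.6)

The cyan square was at (17.1, 2.4) in frame 1 and (16.5, 3.0) in frame 2.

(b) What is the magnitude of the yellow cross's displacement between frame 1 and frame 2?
3.8

The yellow cross moved from (9.2, 16.3) to (5.6, 17.4), a distance of √(3.6² + 1.1²) ≈ 3.8.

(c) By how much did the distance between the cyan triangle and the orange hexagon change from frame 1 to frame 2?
-1.0

Distance in frame 1: 10.6. Distance in frame 2: 9.6.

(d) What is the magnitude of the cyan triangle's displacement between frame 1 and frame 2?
1.5

The cyan triangle moved from (8.0, 18.9) to (9.1, 17.9), a distance of √(1.1² + 1.0²) ≈ 1.5.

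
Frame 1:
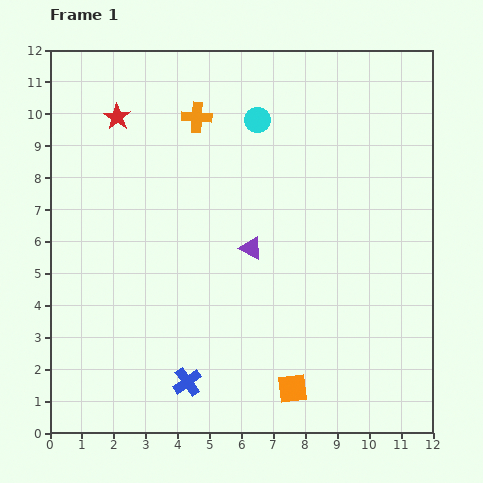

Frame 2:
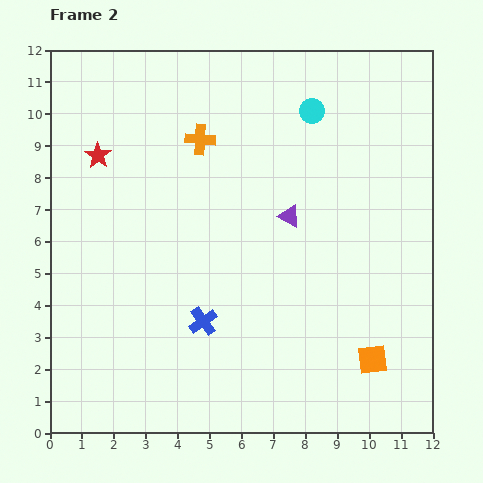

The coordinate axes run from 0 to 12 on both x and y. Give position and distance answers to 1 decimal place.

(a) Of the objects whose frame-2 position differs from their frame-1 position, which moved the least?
the orange cross

(moved 0.7)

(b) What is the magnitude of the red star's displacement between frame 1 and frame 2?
1.3

The red star moved from (2.1, 9.9) to (1.5, 8.7), a distance of √(0.6² + 1.2²) ≈ 1.3.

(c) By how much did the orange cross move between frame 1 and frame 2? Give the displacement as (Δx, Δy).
(0.1, -0.7)

The orange cross was at (4.6, 9.9) in frame 1 and (4.7, 9.2) in frame 2.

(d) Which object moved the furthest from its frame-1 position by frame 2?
the orange square

(moved 2.7; next 2.0)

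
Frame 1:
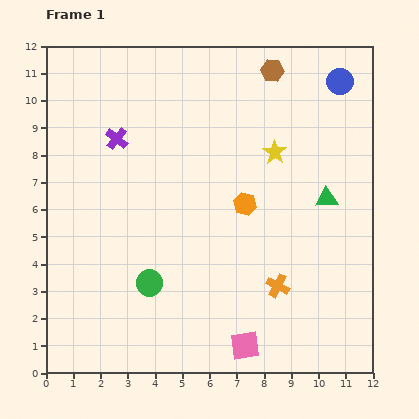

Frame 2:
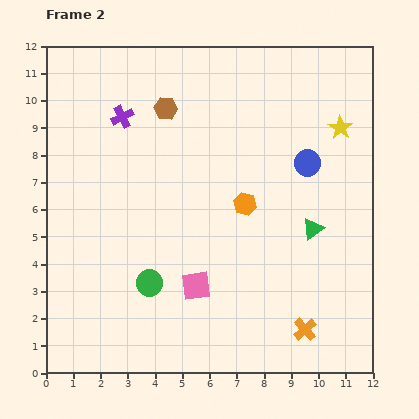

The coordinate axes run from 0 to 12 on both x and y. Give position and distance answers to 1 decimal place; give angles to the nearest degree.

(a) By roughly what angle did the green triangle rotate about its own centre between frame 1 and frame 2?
33° counter-clockwise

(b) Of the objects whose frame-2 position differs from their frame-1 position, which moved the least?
the purple cross

(moved 0.8)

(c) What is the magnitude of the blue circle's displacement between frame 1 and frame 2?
3.2

The blue circle moved from (10.8, 10.7) to (9.6, 7.7), a distance of √(1.2² + 3.0²) ≈ 3.2.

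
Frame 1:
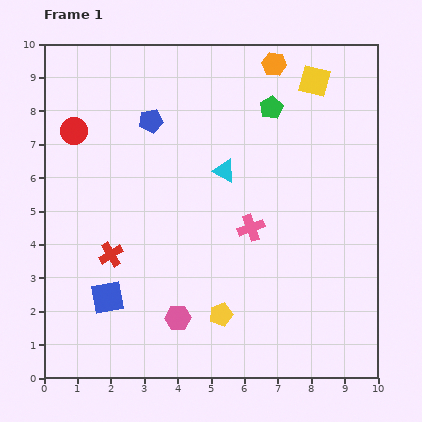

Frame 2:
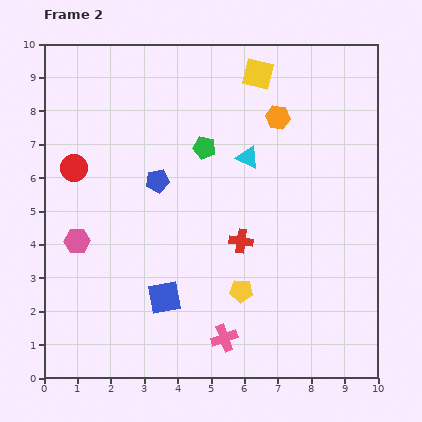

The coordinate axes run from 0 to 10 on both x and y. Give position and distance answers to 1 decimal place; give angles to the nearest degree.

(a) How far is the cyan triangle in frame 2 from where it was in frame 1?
0.8

The cyan triangle moved from (5.4, 6.2) to (6.1, 6.6), a distance of √(0.7² + 0.4²) ≈ 0.8.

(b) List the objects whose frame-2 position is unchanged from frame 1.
none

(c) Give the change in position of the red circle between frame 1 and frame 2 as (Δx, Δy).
(0.0, -1.1)

The red circle was at (0.9, 7.4) in frame 1 and (0.9, 6.3) in frame 2.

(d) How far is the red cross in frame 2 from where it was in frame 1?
3.9

The red cross moved from (2.0, 3.7) to (5.9, 4.1), a distance of √(3.9² + 0.4²) ≈ 3.9.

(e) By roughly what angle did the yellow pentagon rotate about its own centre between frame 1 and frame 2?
22° clockwise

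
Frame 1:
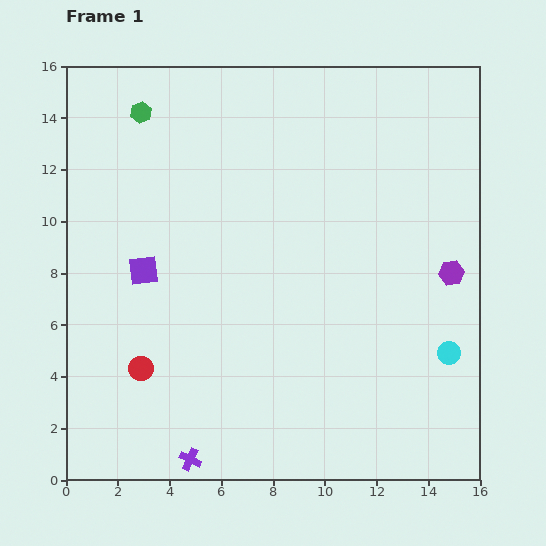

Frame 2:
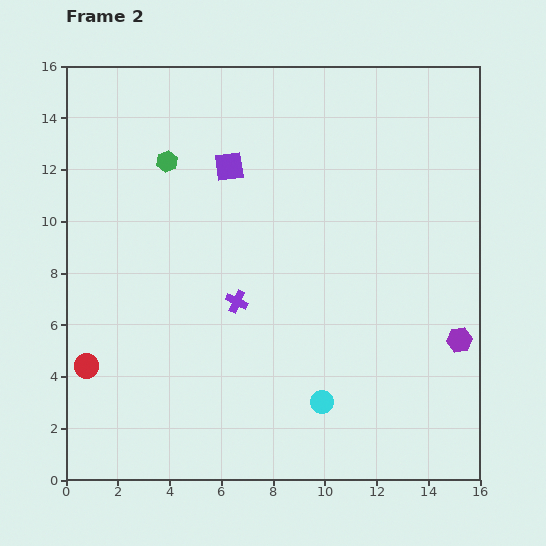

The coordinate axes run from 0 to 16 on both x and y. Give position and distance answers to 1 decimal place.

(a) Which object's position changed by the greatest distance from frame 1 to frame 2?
the purple cross

(moved 6.4; next 5.3)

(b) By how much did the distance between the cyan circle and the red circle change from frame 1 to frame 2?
-2.7

Distance in frame 1: 11.9. Distance in frame 2: 9.2.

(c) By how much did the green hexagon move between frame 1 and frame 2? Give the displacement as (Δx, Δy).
(1.0, -1.9)

The green hexagon was at (2.9, 14.2) in frame 1 and (3.9, 12.3) in frame 2.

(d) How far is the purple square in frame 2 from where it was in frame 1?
5.2

The purple square moved from (3.0, 8.1) to (6.3, 12.1), a distance of √(3.3² + 4.0²) ≈ 5.2.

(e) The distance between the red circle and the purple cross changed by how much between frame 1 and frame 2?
+2.3

Distance in frame 1: 4.0. Distance in frame 2: 6.3.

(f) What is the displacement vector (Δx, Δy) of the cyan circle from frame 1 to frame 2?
(-4.9, -1.9)

The cyan circle was at (14.8, 4.9) in frame 1 and (9.9, 3.0) in frame 2.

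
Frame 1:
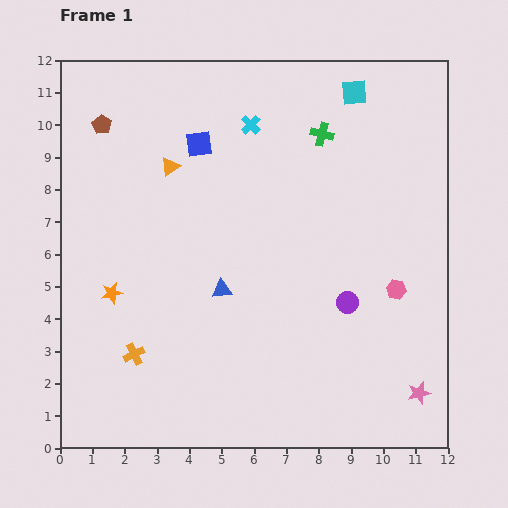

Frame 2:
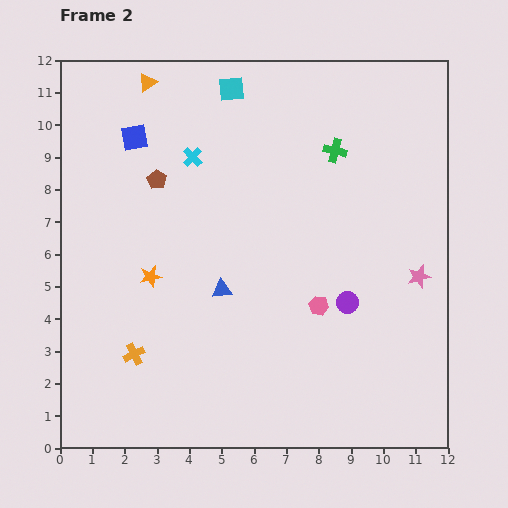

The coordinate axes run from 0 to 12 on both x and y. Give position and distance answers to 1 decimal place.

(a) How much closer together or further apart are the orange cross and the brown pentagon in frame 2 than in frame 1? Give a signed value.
-1.8

Distance in frame 1: 7.2. Distance in frame 2: 5.4.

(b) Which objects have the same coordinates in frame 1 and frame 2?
the purple circle, the blue triangle, the orange cross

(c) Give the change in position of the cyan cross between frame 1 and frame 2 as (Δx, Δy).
(-1.8, -1.0)

The cyan cross was at (5.9, 10.0) in frame 1 and (4.1, 9.0) in frame 2.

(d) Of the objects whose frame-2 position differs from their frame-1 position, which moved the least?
the green cross

(moved 0.6)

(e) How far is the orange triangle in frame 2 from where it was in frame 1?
2.7

The orange triangle moved from (3.4, 8.7) to (2.7, 11.3), a distance of √(0.7² + 2.6²) ≈ 2.7.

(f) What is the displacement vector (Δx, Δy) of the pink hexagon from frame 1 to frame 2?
(-2.4, -0.5)

The pink hexagon was at (10.4, 4.9) in frame 1 and (8.0, 4.4) in frame 2.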